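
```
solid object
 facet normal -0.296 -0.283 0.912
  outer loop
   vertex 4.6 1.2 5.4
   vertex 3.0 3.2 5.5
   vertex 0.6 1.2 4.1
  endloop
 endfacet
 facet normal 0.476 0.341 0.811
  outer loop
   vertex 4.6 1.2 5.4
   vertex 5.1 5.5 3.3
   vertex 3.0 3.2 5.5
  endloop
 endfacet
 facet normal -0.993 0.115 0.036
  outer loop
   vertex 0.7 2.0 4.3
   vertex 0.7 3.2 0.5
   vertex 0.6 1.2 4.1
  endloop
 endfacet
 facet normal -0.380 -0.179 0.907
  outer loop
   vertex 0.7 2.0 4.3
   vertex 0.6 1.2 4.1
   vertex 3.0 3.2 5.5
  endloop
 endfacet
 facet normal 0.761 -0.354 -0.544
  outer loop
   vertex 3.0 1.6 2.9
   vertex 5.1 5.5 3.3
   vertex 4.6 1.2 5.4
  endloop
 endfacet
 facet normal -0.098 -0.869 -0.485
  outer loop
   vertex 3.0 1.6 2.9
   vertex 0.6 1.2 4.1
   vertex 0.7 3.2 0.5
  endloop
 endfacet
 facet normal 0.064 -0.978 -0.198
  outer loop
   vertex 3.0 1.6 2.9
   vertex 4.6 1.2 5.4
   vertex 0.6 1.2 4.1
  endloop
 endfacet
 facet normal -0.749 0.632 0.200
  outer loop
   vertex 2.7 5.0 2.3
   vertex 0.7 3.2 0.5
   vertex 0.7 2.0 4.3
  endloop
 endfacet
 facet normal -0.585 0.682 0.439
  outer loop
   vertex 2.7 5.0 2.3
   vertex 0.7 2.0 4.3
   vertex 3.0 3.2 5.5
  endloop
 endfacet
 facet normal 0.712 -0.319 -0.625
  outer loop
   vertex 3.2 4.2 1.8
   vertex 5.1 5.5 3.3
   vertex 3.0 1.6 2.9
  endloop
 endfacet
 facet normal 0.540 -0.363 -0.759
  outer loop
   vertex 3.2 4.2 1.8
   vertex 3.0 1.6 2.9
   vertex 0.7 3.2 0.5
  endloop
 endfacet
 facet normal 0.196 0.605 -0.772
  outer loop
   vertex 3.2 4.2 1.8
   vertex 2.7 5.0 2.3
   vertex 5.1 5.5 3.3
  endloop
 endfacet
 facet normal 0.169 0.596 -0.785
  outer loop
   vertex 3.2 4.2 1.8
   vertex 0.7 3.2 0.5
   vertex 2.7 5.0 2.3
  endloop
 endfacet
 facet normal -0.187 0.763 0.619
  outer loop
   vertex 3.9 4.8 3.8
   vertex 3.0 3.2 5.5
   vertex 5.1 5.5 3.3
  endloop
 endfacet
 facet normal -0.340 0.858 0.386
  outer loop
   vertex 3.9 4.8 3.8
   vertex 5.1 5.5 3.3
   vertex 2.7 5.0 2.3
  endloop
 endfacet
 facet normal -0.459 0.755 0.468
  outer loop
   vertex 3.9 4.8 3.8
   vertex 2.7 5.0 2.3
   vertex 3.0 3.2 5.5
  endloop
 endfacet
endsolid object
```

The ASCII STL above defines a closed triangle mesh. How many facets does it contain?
16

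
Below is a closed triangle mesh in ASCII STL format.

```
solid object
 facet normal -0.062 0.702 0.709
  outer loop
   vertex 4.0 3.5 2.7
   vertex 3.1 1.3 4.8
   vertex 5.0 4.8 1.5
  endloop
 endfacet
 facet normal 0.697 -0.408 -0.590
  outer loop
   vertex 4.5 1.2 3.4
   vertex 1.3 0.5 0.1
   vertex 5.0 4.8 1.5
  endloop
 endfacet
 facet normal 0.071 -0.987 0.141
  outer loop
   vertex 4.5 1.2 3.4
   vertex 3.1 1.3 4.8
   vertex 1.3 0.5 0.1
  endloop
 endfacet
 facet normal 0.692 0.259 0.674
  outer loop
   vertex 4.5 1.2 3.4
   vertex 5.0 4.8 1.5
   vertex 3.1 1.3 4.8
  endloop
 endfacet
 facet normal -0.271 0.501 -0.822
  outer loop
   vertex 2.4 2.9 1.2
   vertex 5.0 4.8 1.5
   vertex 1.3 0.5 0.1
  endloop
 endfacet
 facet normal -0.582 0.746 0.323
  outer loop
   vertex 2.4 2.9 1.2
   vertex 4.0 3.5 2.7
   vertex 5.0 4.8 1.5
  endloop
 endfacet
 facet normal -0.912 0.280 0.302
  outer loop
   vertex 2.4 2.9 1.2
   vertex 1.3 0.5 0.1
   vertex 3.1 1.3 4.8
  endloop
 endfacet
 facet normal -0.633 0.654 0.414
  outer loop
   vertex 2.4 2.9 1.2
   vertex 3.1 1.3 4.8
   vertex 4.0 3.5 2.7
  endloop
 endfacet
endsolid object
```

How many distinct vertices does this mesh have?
6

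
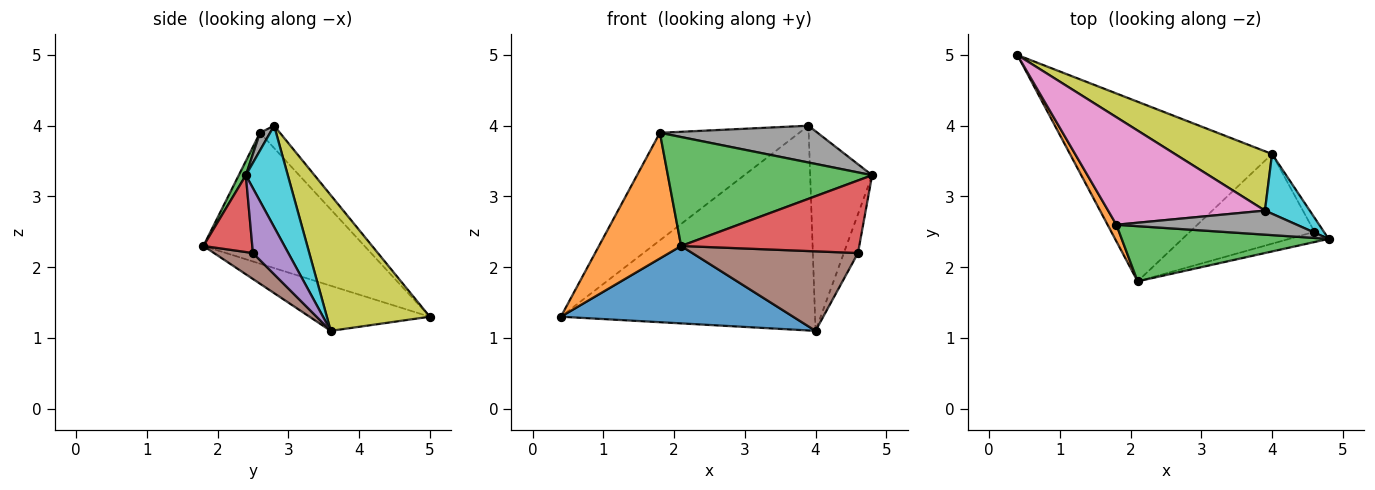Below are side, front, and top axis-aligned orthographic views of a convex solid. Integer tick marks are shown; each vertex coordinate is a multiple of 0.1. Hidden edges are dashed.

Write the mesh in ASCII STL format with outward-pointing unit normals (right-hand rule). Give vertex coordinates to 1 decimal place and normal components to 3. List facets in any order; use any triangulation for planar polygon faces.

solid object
 facet normal -0.201 -0.388 -0.900
  outer loop
   vertex 4.0 3.6 1.1
   vertex 2.1 1.8 2.3
   vertex 0.4 5.0 1.3
  endloop
 endfacet
 facet normal -0.889 -0.454 0.060
  outer loop
   vertex 1.8 2.6 3.9
   vertex 0.4 5.0 1.3
   vertex 2.1 1.8 2.3
  endloop
 endfacet
 facet normal 0.031 -0.892 0.452
  outer loop
   vertex 1.8 2.6 3.9
   vertex 2.1 1.8 2.3
   vertex 4.8 2.4 3.3
  endloop
 endfacet
 facet normal 0.262 -0.956 -0.135
  outer loop
   vertex 4.6 2.5 2.2
   vertex 4.8 2.4 3.3
   vertex 2.1 1.8 2.3
  endloop
 endfacet
 facet normal 0.920 0.368 -0.134
  outer loop
   vertex 4.6 2.5 2.2
   vertex 4.0 3.6 1.1
   vertex 4.8 2.4 3.3
  endloop
 endfacet
 facet normal 0.154 -0.655 -0.739
  outer loop
   vertex 4.6 2.5 2.2
   vertex 2.1 1.8 2.3
   vertex 4.0 3.6 1.1
  endloop
 endfacet
 facet normal -0.101 0.704 0.704
  outer loop
   vertex 3.9 2.8 4.0
   vertex 0.4 5.0 1.3
   vertex 1.8 2.6 3.9
  endloop
 endfacet
 facet normal 0.054 -0.836 0.546
  outer loop
   vertex 3.9 2.8 4.0
   vertex 1.8 2.6 3.9
   vertex 4.8 2.4 3.3
  endloop
 endfacet
 facet normal 0.363 0.895 0.259
  outer loop
   vertex 3.9 2.8 4.0
   vertex 4.0 3.6 1.1
   vertex 0.4 5.0 1.3
  endloop
 endfacet
 facet normal 0.544 0.804 0.240
  outer loop
   vertex 3.9 2.8 4.0
   vertex 4.8 2.4 3.3
   vertex 4.0 3.6 1.1
  endloop
 endfacet
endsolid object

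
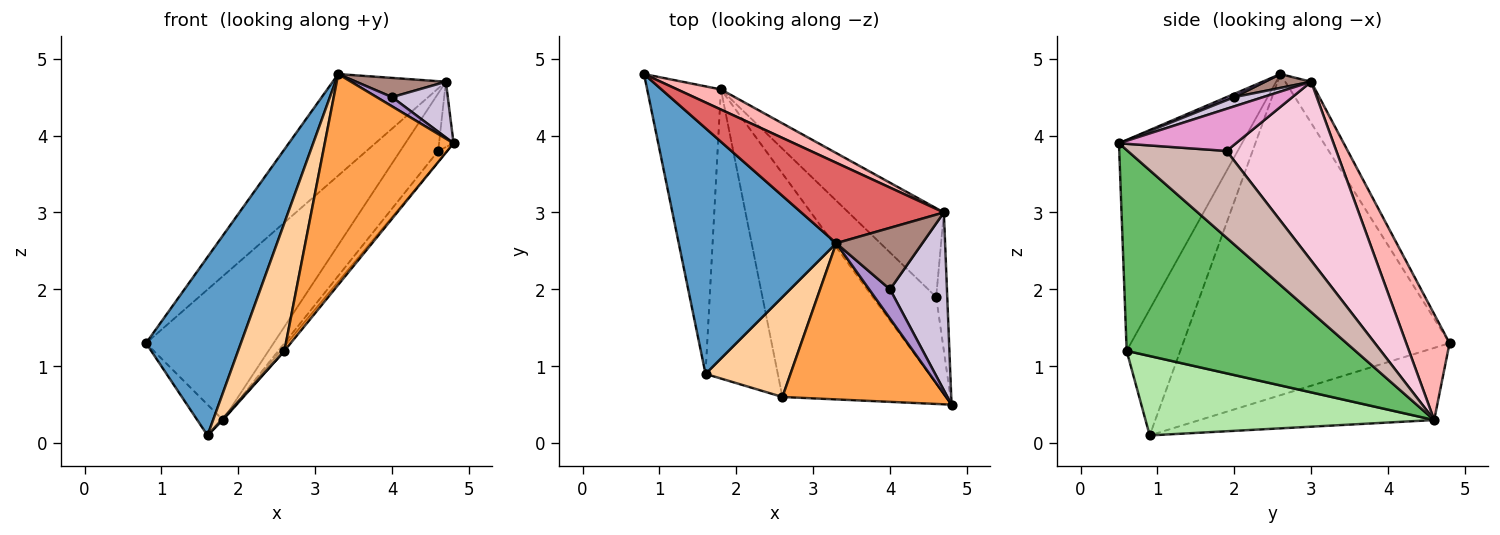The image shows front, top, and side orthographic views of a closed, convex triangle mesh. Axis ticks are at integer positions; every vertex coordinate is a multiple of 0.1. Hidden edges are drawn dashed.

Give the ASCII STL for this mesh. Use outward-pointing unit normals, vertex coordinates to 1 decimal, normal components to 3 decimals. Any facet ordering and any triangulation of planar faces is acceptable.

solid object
 facet normal -0.855 -0.304 0.419
  outer loop
   vertex 3.3 2.6 4.8
   vertex 0.8 4.8 1.3
   vertex 1.6 0.9 0.1
  endloop
 endfacet
 facet normal -0.697 0.076 -0.713
  outer loop
   vertex 1.8 4.6 0.3
   vertex 1.6 0.9 0.1
   vertex 0.8 4.8 1.3
  endloop
 endfacet
 facet normal -0.609 -0.637 0.472
  outer loop
   vertex 2.6 0.6 1.2
   vertex 4.8 0.5 3.9
   vertex 3.3 2.6 4.8
  endloop
 endfacet
 facet normal -0.674 -0.582 0.454
  outer loop
   vertex 2.6 0.6 1.2
   vertex 3.3 2.6 4.8
   vertex 1.6 0.9 0.1
  endloop
 endfacet
 facet normal 0.775 0.013 -0.631
  outer loop
   vertex 2.6 0.6 1.2
   vertex 1.8 4.6 0.3
   vertex 4.8 0.5 3.9
  endloop
 endfacet
 facet normal 0.739 -0.004 -0.673
  outer loop
   vertex 2.6 0.6 1.2
   vertex 1.6 0.9 0.1
   vertex 1.8 4.6 0.3
  endloop
 endfacet
 facet normal -0.177 0.771 0.611
  outer loop
   vertex 4.7 3.0 4.7
   vertex 0.8 4.8 1.3
   vertex 3.3 2.6 4.8
  endloop
 endfacet
 facet normal 0.319 0.939 0.131
  outer loop
   vertex 4.7 3.0 4.7
   vertex 1.8 4.6 0.3
   vertex 0.8 4.8 1.3
  endloop
 endfacet
 facet normal 0.149 -0.298 0.943
  outer loop
   vertex 4.0 2.0 4.5
   vertex 3.3 2.6 4.8
   vertex 4.8 0.5 3.9
  endloop
 endfacet
 facet normal 0.153 -0.296 0.943
  outer loop
   vertex 4.0 2.0 4.5
   vertex 4.8 0.5 3.9
   vertex 4.7 3.0 4.7
  endloop
 endfacet
 facet normal 0.152 -0.295 0.943
  outer loop
   vertex 4.0 2.0 4.5
   vertex 4.7 3.0 4.7
   vertex 3.3 2.6 4.8
  endloop
 endfacet
 facet normal 0.806 0.073 -0.588
  outer loop
   vertex 4.6 1.9 3.8
   vertex 4.8 0.5 3.9
   vertex 1.8 4.6 0.3
  endloop
 endfacet
 facet normal 0.960 0.119 -0.252
  outer loop
   vertex 4.6 1.9 3.8
   vertex 4.7 3.0 4.7
   vertex 4.8 0.5 3.9
  endloop
 endfacet
 facet normal 0.844 0.292 -0.450
  outer loop
   vertex 4.6 1.9 3.8
   vertex 1.8 4.6 0.3
   vertex 4.7 3.0 4.7
  endloop
 endfacet
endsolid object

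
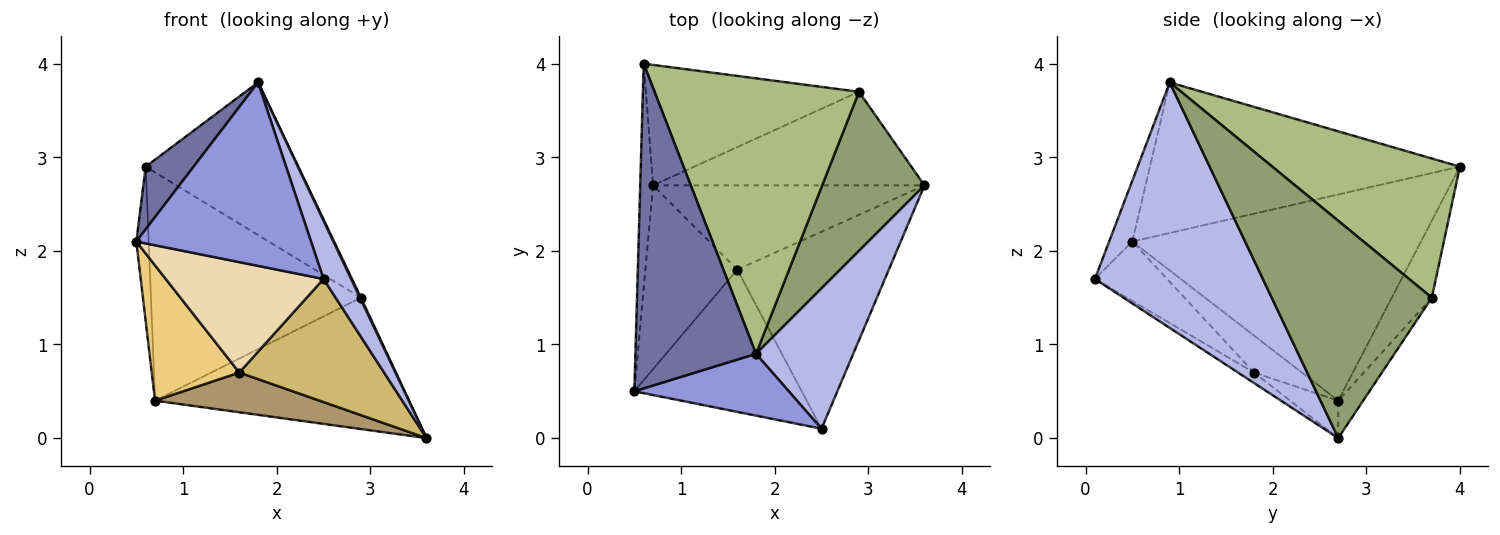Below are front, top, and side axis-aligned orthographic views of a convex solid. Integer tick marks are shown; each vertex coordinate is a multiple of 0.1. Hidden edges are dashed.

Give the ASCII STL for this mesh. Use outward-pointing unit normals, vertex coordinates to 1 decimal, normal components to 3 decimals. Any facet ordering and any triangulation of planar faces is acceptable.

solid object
 facet normal -0.775 -0.120 0.621
  outer loop
   vertex 1.8 0.9 3.8
   vertex 0.6 4.0 2.9
   vertex 0.5 0.5 2.1
  endloop
 endfacet
 facet normal -0.997 0.043 -0.062
  outer loop
   vertex 0.7 2.7 0.4
   vertex 0.5 0.5 2.1
   vertex 0.6 4.0 2.9
  endloop
 endfacet
 facet normal -0.125 -0.940 0.317
  outer loop
   vertex 2.5 0.1 1.7
   vertex 1.8 0.9 3.8
   vertex 0.5 0.5 2.1
  endloop
 endfacet
 facet normal 0.919 -0.151 0.364
  outer loop
   vertex 2.5 0.1 1.7
   vertex 3.6 2.7 0.0
   vertex 1.8 0.9 3.8
  endloop
 endfacet
 facet normal 0.905 -0.006 0.426
  outer loop
   vertex 2.9 3.7 1.5
   vertex 1.8 0.9 3.8
   vertex 3.6 2.7 0.0
  endloop
 endfacet
 facet normal 0.512 0.416 0.752
  outer loop
   vertex 2.9 3.7 1.5
   vertex 0.6 4.0 2.9
   vertex 1.8 0.9 3.8
  endloop
 endfacet
 facet normal -0.080 0.812 -0.578
  outer loop
   vertex 2.9 3.7 1.5
   vertex 3.6 2.7 0.0
   vertex 0.7 2.7 0.4
  endloop
 endfacet
 facet normal -0.166 0.872 -0.460
  outer loop
   vertex 2.9 3.7 1.5
   vertex 0.7 2.7 0.4
   vertex 0.6 4.0 2.9
  endloop
 endfacet
 facet normal -0.124 -0.423 -0.898
  outer loop
   vertex 1.6 1.8 0.7
   vertex 0.7 2.7 0.4
   vertex 3.6 2.7 0.0
  endloop
 endfacet
 facet normal -0.058 -0.529 -0.847
  outer loop
   vertex 1.6 1.8 0.7
   vertex 3.6 2.7 0.0
   vertex 2.5 0.1 1.7
  endloop
 endfacet
 facet normal -0.309 -0.564 -0.766
  outer loop
   vertex 1.6 1.8 0.7
   vertex 0.5 0.5 2.1
   vertex 0.7 2.7 0.4
  endloop
 endfacet
 facet normal -0.270 -0.590 -0.761
  outer loop
   vertex 1.6 1.8 0.7
   vertex 2.5 0.1 1.7
   vertex 0.5 0.5 2.1
  endloop
 endfacet
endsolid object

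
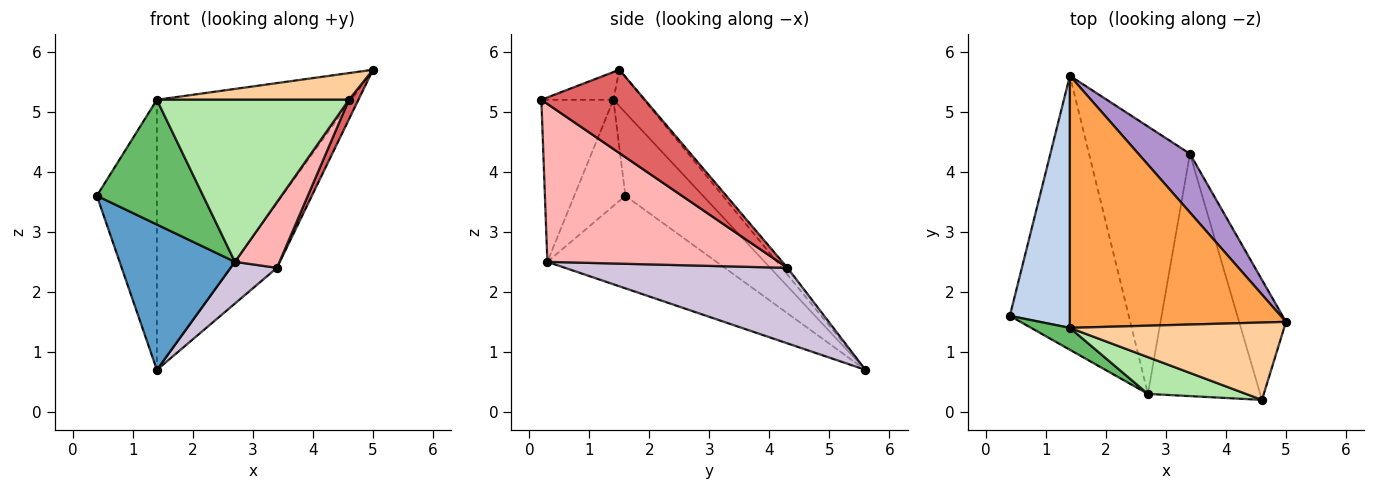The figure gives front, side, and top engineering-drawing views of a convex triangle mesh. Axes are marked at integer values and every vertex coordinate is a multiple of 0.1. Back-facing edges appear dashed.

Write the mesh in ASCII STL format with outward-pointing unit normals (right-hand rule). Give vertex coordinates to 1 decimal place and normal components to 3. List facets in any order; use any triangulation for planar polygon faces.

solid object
 facet normal -0.566 -0.386 -0.728
  outer loop
   vertex 2.7 0.3 2.5
   vertex 0.4 1.6 3.6
   vertex 1.4 5.6 0.7
  endloop
 endfacet
 facet normal -0.687 0.531 0.496
  outer loop
   vertex 1.4 1.4 5.2
   vertex 1.4 5.6 0.7
   vertex 0.4 1.6 3.6
  endloop
 endfacet
 facet normal -0.114 0.726 0.678
  outer loop
   vertex 1.4 1.4 5.2
   vertex 5.0 1.5 5.7
   vertex 1.4 5.6 0.7
  endloop
 endfacet
 facet normal -0.121 -0.324 0.938
  outer loop
   vertex 1.4 1.4 5.2
   vertex 4.6 0.2 5.2
   vertex 5.0 1.5 5.7
  endloop
 endfacet
 facet normal -0.428 -0.890 0.156
  outer loop
   vertex 1.4 1.4 5.2
   vertex 0.4 1.6 3.6
   vertex 2.7 0.3 2.5
  endloop
 endfacet
 facet normal -0.343 -0.916 0.208
  outer loop
   vertex 1.4 1.4 5.2
   vertex 2.7 0.3 2.5
   vertex 4.6 0.2 5.2
  endloop
 endfacet
 facet normal 0.869 -0.079 -0.489
  outer loop
   vertex 3.4 4.3 2.4
   vertex 5.0 1.5 5.7
   vertex 4.6 0.2 5.2
  endloop
 endfacet
 facet normal 0.805 -0.155 -0.572
  outer loop
   vertex 3.4 4.3 2.4
   vertex 4.6 0.2 5.2
   vertex 2.7 0.3 2.5
  endloop
 endfacet
 facet normal -0.089 0.738 0.669
  outer loop
   vertex 3.4 4.3 2.4
   vertex 1.4 5.6 0.7
   vertex 5.0 1.5 5.7
  endloop
 endfacet
 facet normal 0.595 -0.124 -0.794
  outer loop
   vertex 3.4 4.3 2.4
   vertex 2.7 0.3 2.5
   vertex 1.4 5.6 0.7
  endloop
 endfacet
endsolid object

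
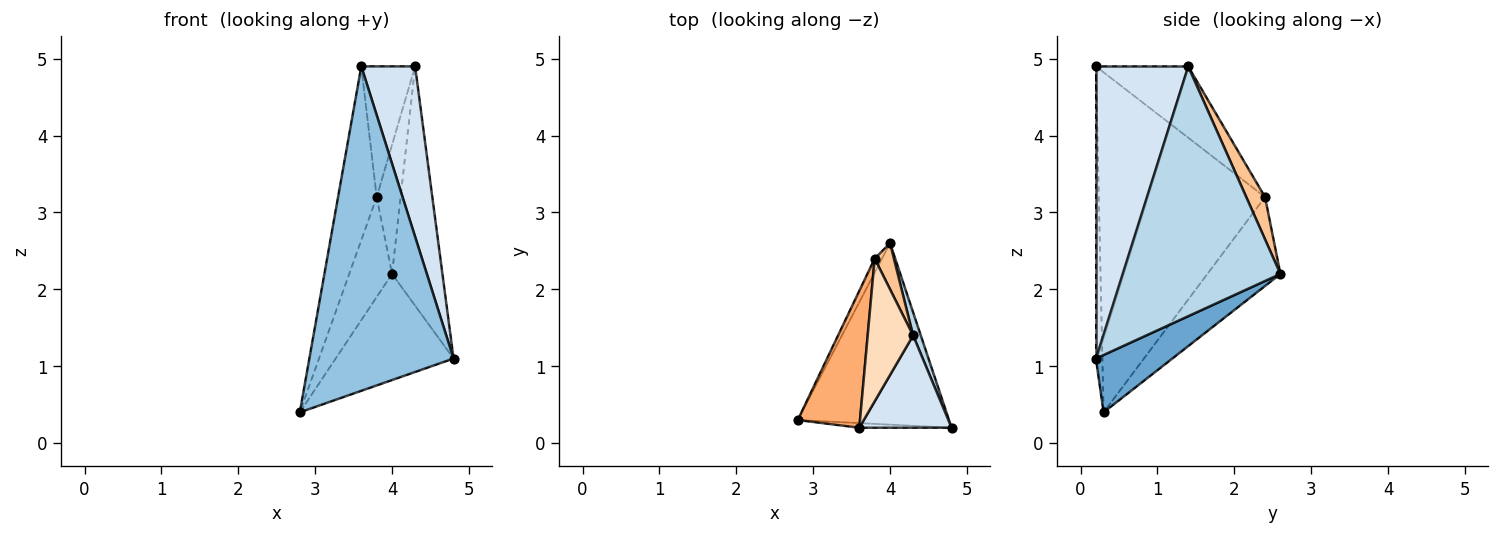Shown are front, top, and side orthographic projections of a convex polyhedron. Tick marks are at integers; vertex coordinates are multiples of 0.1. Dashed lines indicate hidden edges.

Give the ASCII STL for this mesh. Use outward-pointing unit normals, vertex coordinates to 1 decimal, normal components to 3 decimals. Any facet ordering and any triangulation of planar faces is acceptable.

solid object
 facet normal 0.311 0.480 -0.820
  outer loop
   vertex 4.0 2.6 2.2
   vertex 4.8 0.2 1.1
   vertex 2.8 0.3 0.4
  endloop
 endfacet
 facet normal -0.045 -0.999 -0.014
  outer loop
   vertex 3.6 0.2 4.9
   vertex 2.8 0.3 0.4
   vertex 4.8 0.2 1.1
  endloop
 endfacet
 facet normal 0.952 0.304 0.029
  outer loop
   vertex 4.3 1.4 4.9
   vertex 4.8 0.2 1.1
   vertex 4.0 2.6 2.2
  endloop
 endfacet
 facet normal 0.833 -0.486 0.263
  outer loop
   vertex 4.3 1.4 4.9
   vertex 3.6 0.2 4.9
   vertex 4.8 0.2 1.1
  endloop
 endfacet
 facet normal -0.860 0.505 -0.071
  outer loop
   vertex 3.8 2.4 3.2
   vertex 4.0 2.6 2.2
   vertex 2.8 0.3 0.4
  endloop
 endfacet
 facet normal -0.959 0.223 0.175
  outer loop
   vertex 3.8 2.4 3.2
   vertex 2.8 0.3 0.4
   vertex 3.6 0.2 4.9
  endloop
 endfacet
 facet normal 0.595 0.757 0.270
  outer loop
   vertex 3.8 2.4 3.2
   vertex 4.3 1.4 4.9
   vertex 4.0 2.6 2.2
  endloop
 endfacet
 facet normal -0.757 0.441 0.482
  outer loop
   vertex 3.8 2.4 3.2
   vertex 3.6 0.2 4.9
   vertex 4.3 1.4 4.9
  endloop
 endfacet
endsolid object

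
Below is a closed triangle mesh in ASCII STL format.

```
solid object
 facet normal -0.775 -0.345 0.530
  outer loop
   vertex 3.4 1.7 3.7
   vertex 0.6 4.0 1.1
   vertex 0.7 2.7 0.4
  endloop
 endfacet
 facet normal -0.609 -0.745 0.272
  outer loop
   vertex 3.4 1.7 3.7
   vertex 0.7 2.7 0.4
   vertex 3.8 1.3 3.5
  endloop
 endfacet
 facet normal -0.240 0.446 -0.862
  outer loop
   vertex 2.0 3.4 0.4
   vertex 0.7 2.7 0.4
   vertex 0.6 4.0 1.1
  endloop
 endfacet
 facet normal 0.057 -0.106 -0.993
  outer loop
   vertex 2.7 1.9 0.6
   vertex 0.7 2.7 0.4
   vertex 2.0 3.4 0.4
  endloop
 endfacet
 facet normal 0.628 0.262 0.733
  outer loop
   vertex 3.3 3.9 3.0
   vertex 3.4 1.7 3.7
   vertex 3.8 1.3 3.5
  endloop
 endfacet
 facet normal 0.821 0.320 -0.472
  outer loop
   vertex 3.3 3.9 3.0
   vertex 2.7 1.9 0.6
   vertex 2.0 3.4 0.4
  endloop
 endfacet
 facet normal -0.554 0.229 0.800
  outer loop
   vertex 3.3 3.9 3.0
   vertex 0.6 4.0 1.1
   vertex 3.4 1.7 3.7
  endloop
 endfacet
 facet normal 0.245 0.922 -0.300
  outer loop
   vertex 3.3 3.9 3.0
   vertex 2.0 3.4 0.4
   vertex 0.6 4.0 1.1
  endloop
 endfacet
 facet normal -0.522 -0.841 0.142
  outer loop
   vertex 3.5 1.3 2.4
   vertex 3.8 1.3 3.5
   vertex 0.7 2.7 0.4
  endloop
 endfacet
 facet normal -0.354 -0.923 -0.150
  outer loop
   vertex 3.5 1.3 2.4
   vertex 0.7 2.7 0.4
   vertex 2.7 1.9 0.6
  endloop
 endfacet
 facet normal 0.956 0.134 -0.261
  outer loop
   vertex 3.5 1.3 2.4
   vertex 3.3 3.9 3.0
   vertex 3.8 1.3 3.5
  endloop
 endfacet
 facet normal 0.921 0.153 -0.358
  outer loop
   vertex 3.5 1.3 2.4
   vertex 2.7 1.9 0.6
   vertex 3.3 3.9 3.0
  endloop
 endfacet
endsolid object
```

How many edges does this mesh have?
18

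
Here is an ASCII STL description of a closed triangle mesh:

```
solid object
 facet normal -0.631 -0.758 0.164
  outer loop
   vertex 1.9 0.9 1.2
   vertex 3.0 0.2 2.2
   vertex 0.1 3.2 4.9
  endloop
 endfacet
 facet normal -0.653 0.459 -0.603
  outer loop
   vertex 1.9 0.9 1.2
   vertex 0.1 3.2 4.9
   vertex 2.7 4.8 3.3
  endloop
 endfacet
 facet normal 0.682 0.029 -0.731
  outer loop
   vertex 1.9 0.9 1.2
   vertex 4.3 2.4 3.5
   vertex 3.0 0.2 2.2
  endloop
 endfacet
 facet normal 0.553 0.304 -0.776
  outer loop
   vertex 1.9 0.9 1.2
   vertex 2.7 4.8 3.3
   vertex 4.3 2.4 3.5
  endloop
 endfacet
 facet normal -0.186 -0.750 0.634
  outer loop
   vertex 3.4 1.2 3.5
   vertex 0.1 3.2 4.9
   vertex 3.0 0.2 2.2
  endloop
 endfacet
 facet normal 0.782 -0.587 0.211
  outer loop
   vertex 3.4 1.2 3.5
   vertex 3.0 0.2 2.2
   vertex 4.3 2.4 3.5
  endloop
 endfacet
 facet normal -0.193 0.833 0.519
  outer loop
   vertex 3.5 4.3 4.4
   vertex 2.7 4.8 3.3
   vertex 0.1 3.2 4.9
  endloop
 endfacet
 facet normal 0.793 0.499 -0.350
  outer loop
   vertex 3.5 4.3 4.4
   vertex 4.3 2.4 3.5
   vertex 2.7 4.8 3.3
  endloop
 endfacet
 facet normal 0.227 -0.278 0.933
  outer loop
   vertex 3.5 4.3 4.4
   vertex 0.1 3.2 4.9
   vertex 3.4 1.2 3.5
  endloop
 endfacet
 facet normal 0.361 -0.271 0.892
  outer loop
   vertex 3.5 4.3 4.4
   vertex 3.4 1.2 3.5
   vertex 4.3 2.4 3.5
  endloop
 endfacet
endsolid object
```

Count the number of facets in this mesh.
10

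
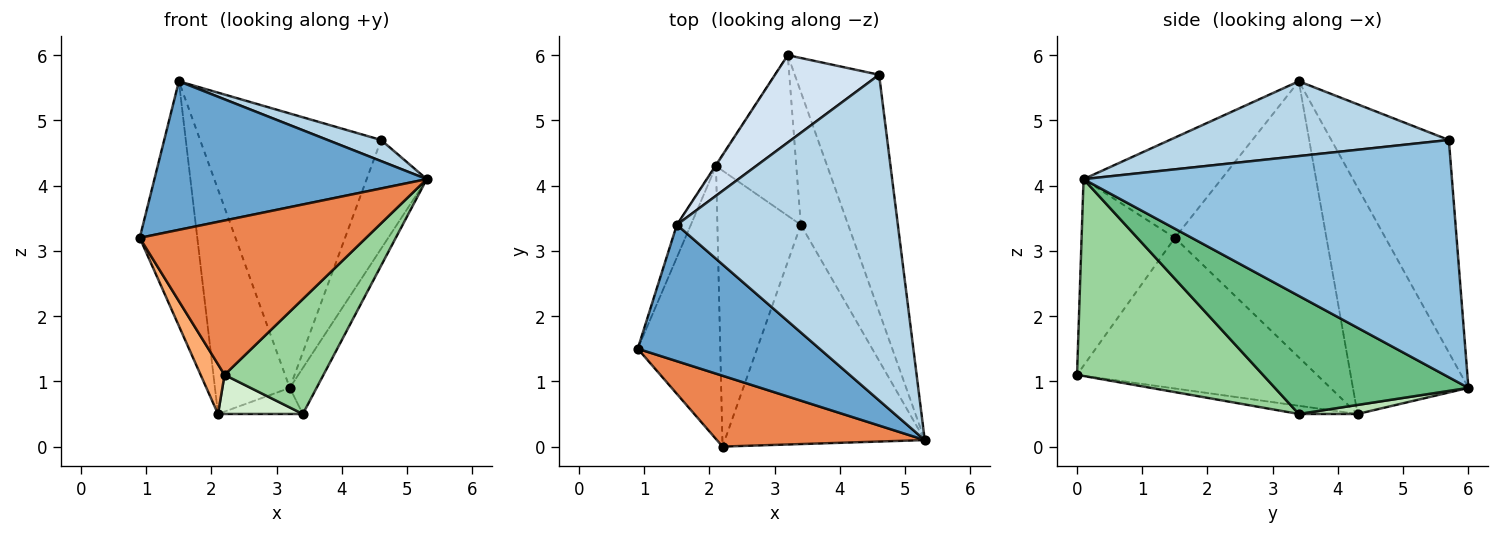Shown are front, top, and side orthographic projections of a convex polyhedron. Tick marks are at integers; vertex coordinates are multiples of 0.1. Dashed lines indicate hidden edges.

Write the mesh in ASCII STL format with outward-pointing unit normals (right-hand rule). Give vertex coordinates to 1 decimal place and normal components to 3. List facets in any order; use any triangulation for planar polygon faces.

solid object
 facet normal -0.349 -0.690 0.634
  outer loop
   vertex 1.5 3.4 5.6
   vertex 0.9 1.5 3.2
   vertex 5.3 0.1 4.1
  endloop
 endfacet
 facet normal 0.931 0.152 -0.331
  outer loop
   vertex 4.6 5.7 4.7
   vertex 5.3 0.1 4.1
   vertex 3.2 6.0 0.9
  endloop
 endfacet
 facet normal 0.320 -0.061 0.945
  outer loop
   vertex 4.6 5.7 4.7
   vertex 1.5 3.4 5.6
   vertex 5.3 0.1 4.1
  endloop
 endfacet
 facet normal -0.526 0.810 0.258
  outer loop
   vertex 4.6 5.7 4.7
   vertex 3.2 6.0 0.9
   vertex 1.5 3.4 5.6
  endloop
 endfacet
 facet normal -0.351 -0.851 0.391
  outer loop
   vertex 2.2 0.0 1.1
   vertex 5.3 0.1 4.1
   vertex 0.9 1.5 3.2
  endloop
 endfacet
 facet normal -0.874 -0.087 -0.479
  outer loop
   vertex 2.1 4.3 0.5
   vertex 2.2 0.0 1.1
   vertex 0.9 1.5 3.2
  endloop
 endfacet
 facet normal -0.934 0.355 -0.047
  outer loop
   vertex 2.1 4.3 0.5
   vertex 0.9 1.5 3.2
   vertex 1.5 3.4 5.6
  endloop
 endfacet
 facet normal -0.839 0.544 -0.003
  outer loop
   vertex 2.1 4.3 0.5
   vertex 1.5 3.4 5.6
   vertex 3.2 6.0 0.9
  endloop
 endfacet
 facet normal 0.921 0.128 -0.369
  outer loop
   vertex 3.4 3.4 0.5
   vertex 3.2 6.0 0.9
   vertex 5.3 0.1 4.1
  endloop
 endfacet
 facet normal 0.657 -0.350 -0.668
  outer loop
   vertex 3.4 3.4 0.5
   vertex 5.3 0.1 4.1
   vertex 2.2 0.0 1.1
  endloop
 endfacet
 facet normal 0.110 0.159 -0.981
  outer loop
   vertex 3.4 3.4 0.5
   vertex 2.1 4.3 0.5
   vertex 3.2 6.0 0.9
  endloop
 endfacet
 facet normal -0.097 -0.140 -0.985
  outer loop
   vertex 3.4 3.4 0.5
   vertex 2.2 0.0 1.1
   vertex 2.1 4.3 0.5
  endloop
 endfacet
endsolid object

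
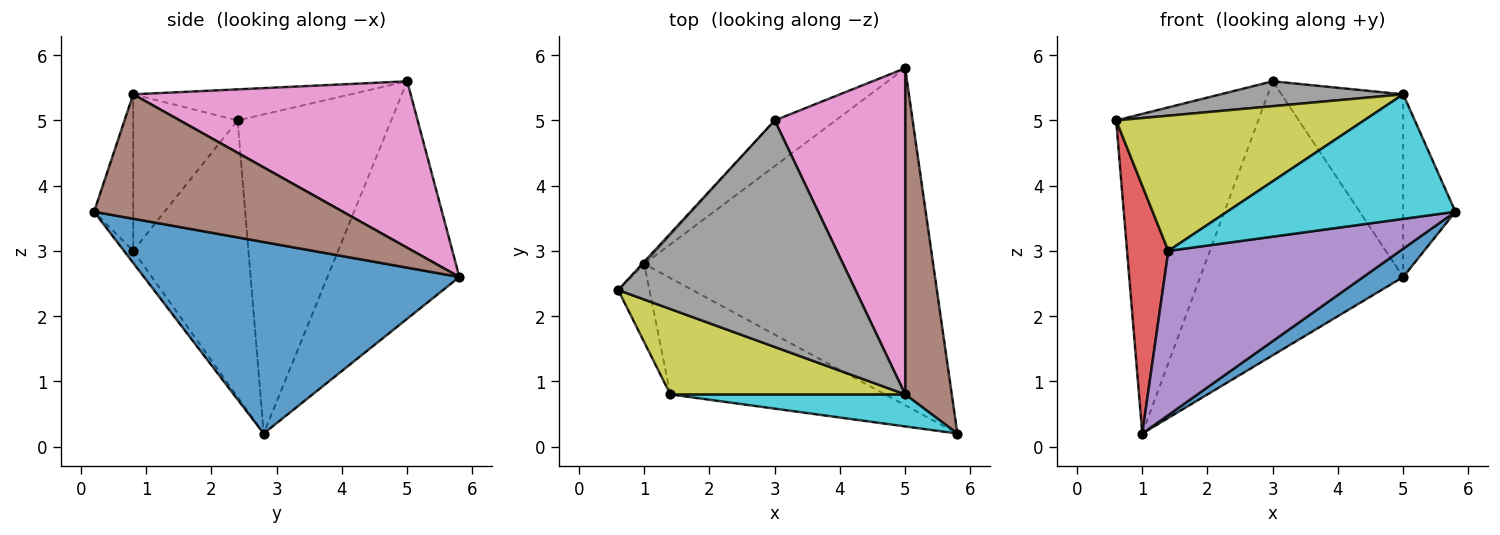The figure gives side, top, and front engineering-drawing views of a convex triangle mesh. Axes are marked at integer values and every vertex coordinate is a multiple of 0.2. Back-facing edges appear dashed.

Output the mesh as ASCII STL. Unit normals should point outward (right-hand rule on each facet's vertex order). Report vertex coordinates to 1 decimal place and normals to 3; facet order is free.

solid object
 facet normal 0.551 -0.070 -0.831
  outer loop
   vertex 1.0 2.8 0.2
   vertex 5.0 5.8 2.6
   vertex 5.8 0.2 3.6
  endloop
 endfacet
 facet normal -0.734 0.679 -0.005
  outer loop
   vertex 3.0 5.0 5.6
   vertex 1.0 2.8 0.2
   vertex 0.6 2.4 5.0
  endloop
 endfacet
 facet normal -0.540 0.830 -0.138
  outer loop
   vertex 3.0 5.0 5.6
   vertex 5.0 5.8 2.6
   vertex 1.0 2.8 0.2
  endloop
 endfacet
 facet normal -0.936 -0.336 -0.106
  outer loop
   vertex 1.4 0.8 3.0
   vertex 0.6 2.4 5.0
   vertex 1.0 2.8 0.2
  endloop
 endfacet
 facet normal -0.032 -0.815 -0.578
  outer loop
   vertex 1.4 0.8 3.0
   vertex 1.0 2.8 0.2
   vertex 5.8 0.2 3.6
  endloop
 endfacet
 facet normal 0.919 0.193 0.344
  outer loop
   vertex 5.0 0.8 5.4
   vertex 5.8 0.2 3.6
   vertex 5.0 5.8 2.6
  endloop
 endfacet
 facet normal 0.744 0.327 0.583
  outer loop
   vertex 5.0 0.8 5.4
   vertex 5.0 5.8 2.6
   vertex 3.0 5.0 5.6
  endloop
 endfacet
 facet normal -0.129 -0.108 0.986
  outer loop
   vertex 5.0 0.8 5.4
   vertex 3.0 5.0 5.6
   vertex 0.6 2.4 5.0
  endloop
 endfacet
 facet normal -0.335 -0.797 0.503
  outer loop
   vertex 5.0 0.8 5.4
   vertex 0.6 2.4 5.0
   vertex 1.4 0.8 3.0
  endloop
 endfacet
 facet normal -0.164 -0.955 0.246
  outer loop
   vertex 5.0 0.8 5.4
   vertex 1.4 0.8 3.0
   vertex 5.8 0.2 3.6
  endloop
 endfacet
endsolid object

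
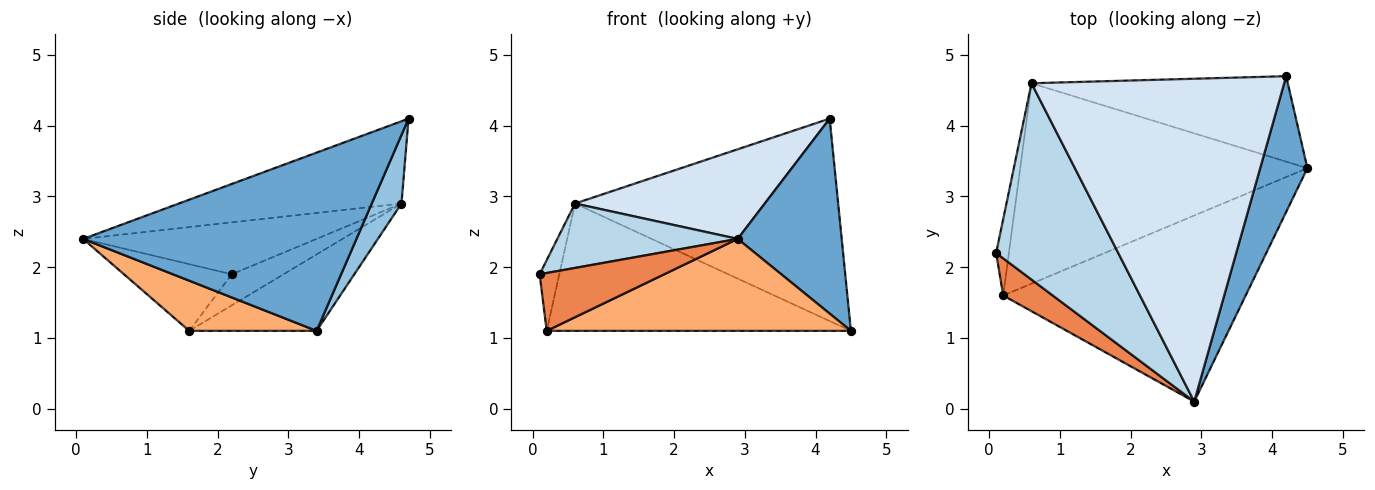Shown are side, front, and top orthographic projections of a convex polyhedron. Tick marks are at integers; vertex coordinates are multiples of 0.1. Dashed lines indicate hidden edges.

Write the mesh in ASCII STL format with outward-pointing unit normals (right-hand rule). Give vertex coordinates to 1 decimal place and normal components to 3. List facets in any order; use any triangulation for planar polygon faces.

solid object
 facet normal 0.907 -0.345 0.240
  outer loop
   vertex 4.2 4.7 4.1
   vertex 2.9 0.1 2.4
   vertex 4.5 3.4 1.1
  endloop
 endfacet
 facet normal 0.103 0.916 -0.387
  outer loop
   vertex 0.6 4.6 2.9
   vertex 4.2 4.7 4.1
   vertex 4.5 3.4 1.1
  endloop
 endfacet
 facet normal -0.374 -0.289 0.881
  outer loop
   vertex 0.6 4.6 2.9
   vertex 0.1 2.2 1.9
   vertex 2.9 0.1 2.4
  endloop
 endfacet
 facet normal -0.299 -0.255 0.919
  outer loop
   vertex 0.6 4.6 2.9
   vertex 2.9 0.1 2.4
   vertex 4.2 4.7 4.1
  endloop
 endfacet
 facet normal -0.588 -0.680 0.437
  outer loop
   vertex 0.2 1.6 1.1
   vertex 2.9 0.1 2.4
   vertex 0.1 2.2 1.9
  endloop
 endfacet
 facet normal 0.182 -0.436 -0.881
  outer loop
   vertex 0.2 1.6 1.1
   vertex 4.5 3.4 1.1
   vertex 2.9 0.1 2.4
  endloop
 endfacet
 facet normal -0.873 0.331 -0.357
  outer loop
   vertex 0.2 1.6 1.1
   vertex 0.1 2.2 1.9
   vertex 0.6 4.6 2.9
  endloop
 endfacet
 facet normal -0.219 0.523 -0.824
  outer loop
   vertex 0.2 1.6 1.1
   vertex 0.6 4.6 2.9
   vertex 4.5 3.4 1.1
  endloop
 endfacet
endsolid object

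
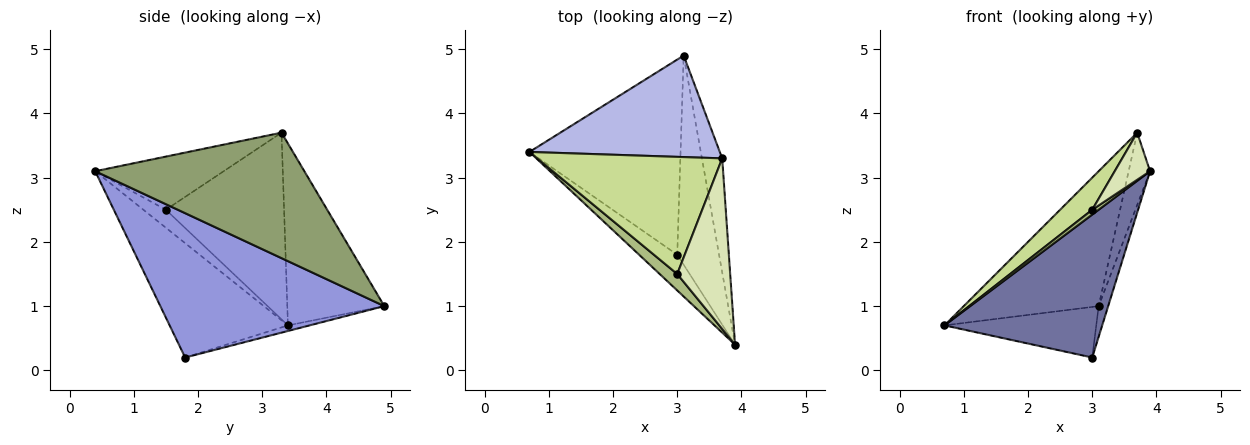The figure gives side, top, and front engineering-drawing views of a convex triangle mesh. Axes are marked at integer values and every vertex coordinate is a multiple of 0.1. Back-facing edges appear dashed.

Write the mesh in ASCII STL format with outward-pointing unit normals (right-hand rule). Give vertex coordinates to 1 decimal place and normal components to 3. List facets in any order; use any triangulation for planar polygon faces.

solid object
 facet normal -0.588 -0.784 -0.196
  outer loop
   vertex 3.0 1.8 0.2
   vertex 3.9 0.4 3.1
   vertex 0.7 3.4 0.7
  endloop
 endfacet
 facet normal -0.036 0.251 -0.967
  outer loop
   vertex 3.0 1.8 0.2
   vertex 0.7 3.4 0.7
   vertex 3.1 4.9 1.0
  endloop
 endfacet
 facet normal 0.960 0.041 -0.278
  outer loop
   vertex 3.0 1.8 0.2
   vertex 3.1 4.9 1.0
   vertex 3.9 0.4 3.1
  endloop
 endfacet
 facet normal -0.498 0.693 0.521
  outer loop
   vertex 3.7 3.3 3.7
   vertex 3.1 4.9 1.0
   vertex 0.7 3.4 0.7
  endloop
 endfacet
 facet normal 0.982 0.101 -0.159
  outer loop
   vertex 3.7 3.3 3.7
   vertex 3.9 0.4 3.1
   vertex 3.1 4.9 1.0
  endloop
 endfacet
 facet normal -0.701 -0.200 0.684
  outer loop
   vertex 3.0 1.5 2.5
   vertex 0.7 3.4 0.7
   vertex 3.9 0.4 3.1
  endloop
 endfacet
 facet normal -0.697 -0.190 0.691
  outer loop
   vertex 3.0 1.5 2.5
   vertex 3.7 3.3 3.7
   vertex 0.7 3.4 0.7
  endloop
 endfacet
 facet normal -0.696 -0.191 0.693
  outer loop
   vertex 3.0 1.5 2.5
   vertex 3.9 0.4 3.1
   vertex 3.7 3.3 3.7
  endloop
 endfacet
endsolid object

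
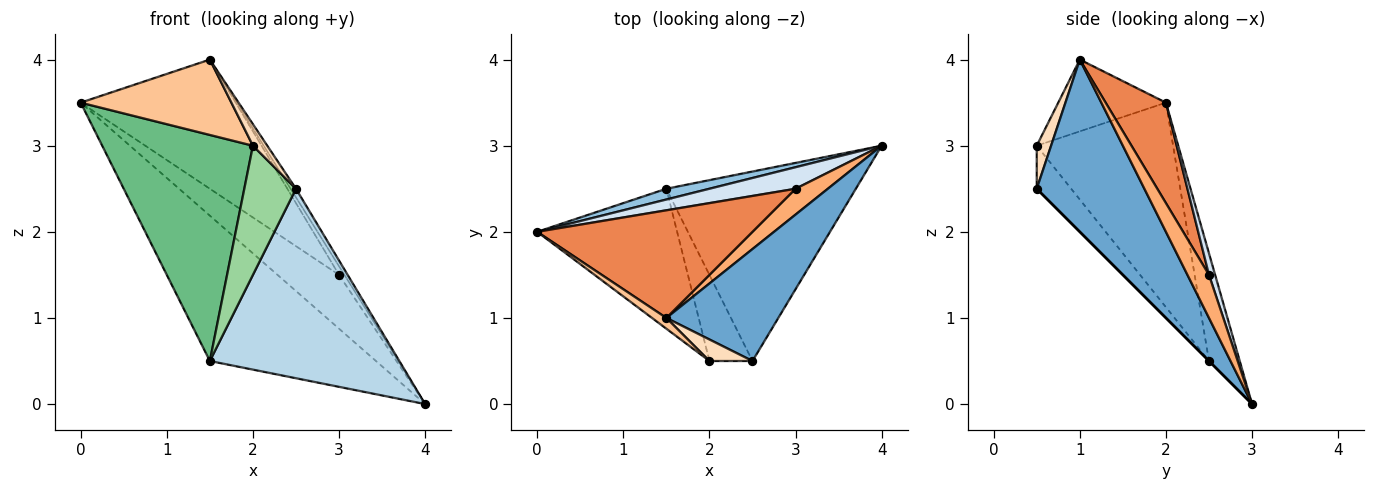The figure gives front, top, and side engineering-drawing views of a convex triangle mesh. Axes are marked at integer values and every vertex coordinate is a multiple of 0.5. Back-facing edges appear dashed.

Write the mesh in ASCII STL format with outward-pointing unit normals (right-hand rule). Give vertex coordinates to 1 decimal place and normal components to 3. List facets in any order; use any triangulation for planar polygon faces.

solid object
 facet normal 0.838 0.042 0.545
  outer loop
   vertex 1.5 1.0 4.0
   vertex 2.5 0.5 2.5
   vertex 4.0 3.0 0.0
  endloop
 endfacet
 facet normal -0.182 0.981 0.073
  outer loop
   vertex 1.5 2.5 0.5
   vertex 0.0 2.0 3.5
   vertex 4.0 3.0 0.0
  endloop
 endfacet
 facet normal 0.000 -0.707 -0.707
  outer loop
   vertex 1.5 2.5 0.5
   vertex 4.0 3.0 0.0
   vertex 2.5 0.5 2.5
  endloop
 endfacet
 facet normal 0.092 0.925 0.370
  outer loop
   vertex 3.0 2.5 1.5
   vertex 4.0 3.0 0.0
   vertex 0.0 2.0 3.5
  endloop
 endfacet
 facet normal 0.286 0.736 0.613
  outer loop
   vertex 3.0 2.5 1.5
   vertex 0.0 2.0 3.5
   vertex 1.5 1.0 4.0
  endloop
 endfacet
 facet normal 0.784 0.196 0.588
  outer loop
   vertex 3.0 2.5 1.5
   vertex 1.5 1.0 4.0
   vertex 4.0 3.0 0.0
  endloop
 endfacet
 facet normal -0.577 -0.808 0.115
  outer loop
   vertex 2.0 0.5 3.0
   vertex 1.5 1.0 4.0
   vertex 0.0 2.0 3.5
  endloop
 endfacet
 facet normal 0.577 -0.577 0.577
  outer loop
   vertex 2.0 0.5 3.0
   vertex 2.5 0.5 2.5
   vertex 1.5 1.0 4.0
  endloop
 endfacet
 facet normal -0.610 -0.674 -0.417
  outer loop
   vertex 2.0 0.5 3.0
   vertex 0.0 2.0 3.5
   vertex 1.5 2.5 0.5
  endloop
 endfacet
 facet normal -0.485 -0.728 -0.485
  outer loop
   vertex 2.0 0.5 3.0
   vertex 1.5 2.5 0.5
   vertex 2.5 0.5 2.5
  endloop
 endfacet
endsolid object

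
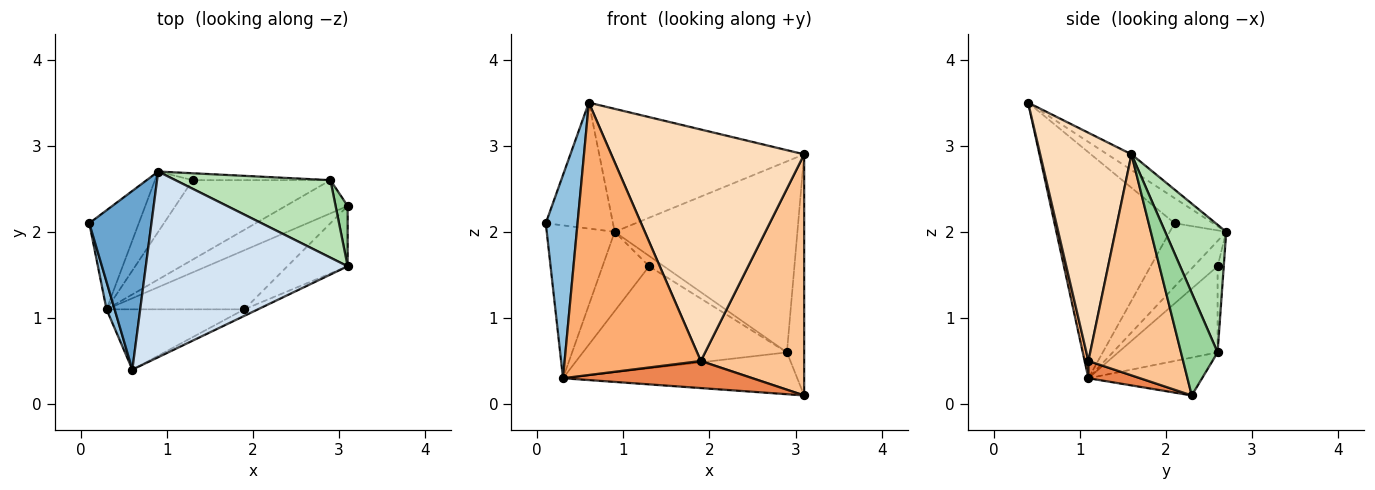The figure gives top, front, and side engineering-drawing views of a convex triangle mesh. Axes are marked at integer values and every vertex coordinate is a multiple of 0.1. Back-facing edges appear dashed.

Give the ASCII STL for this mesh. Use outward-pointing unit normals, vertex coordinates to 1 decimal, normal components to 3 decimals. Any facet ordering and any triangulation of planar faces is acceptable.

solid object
 facet normal -0.313 0.547 0.776
  outer loop
   vertex 0.9 2.7 2.0
   vertex 0.1 2.1 2.1
   vertex 0.6 0.4 3.5
  endloop
 endfacet
 facet normal -0.966 -0.256 0.035
  outer loop
   vertex 0.3 1.1 0.3
   vertex 0.6 0.4 3.5
   vertex 0.1 2.1 2.1
  endloop
 endfacet
 facet normal -0.572 0.688 -0.446
  outer loop
   vertex 0.3 1.1 0.3
   vertex 0.1 2.1 2.1
   vertex 0.9 2.7 2.0
  endloop
 endfacet
 facet normal -0.065 0.551 0.832
  outer loop
   vertex 3.1 1.6 2.9
   vertex 0.9 2.7 2.0
   vertex 0.6 0.4 3.5
  endloop
 endfacet
 facet normal 0.113 -0.414 -0.903
  outer loop
   vertex 1.9 1.1 0.5
   vertex 0.3 1.1 0.3
   vertex 3.1 2.3 0.1
  endloop
 endfacet
 facet normal 0.027 -0.976 -0.216
  outer loop
   vertex 1.9 1.1 0.5
   vertex 0.6 0.4 3.5
   vertex 0.3 1.1 0.3
  endloop
 endfacet
 facet normal 0.665 -0.725 -0.181
  outer loop
   vertex 1.9 1.1 0.5
   vertex 3.1 2.3 0.1
   vertex 3.1 1.6 2.9
  endloop
 endfacet
 facet normal 0.428 -0.904 -0.026
  outer loop
   vertex 1.9 1.1 0.5
   vertex 3.1 1.6 2.9
   vertex 0.6 0.4 3.5
  endloop
 endfacet
 facet normal -0.377 0.737 -0.561
  outer loop
   vertex 1.3 2.6 1.6
   vertex 0.3 1.1 0.3
   vertex 0.9 2.7 2.0
  endloop
 endfacet
 facet normal 0.900 0.423 0.106
  outer loop
   vertex 2.9 2.6 0.6
   vertex 3.1 1.6 2.9
   vertex 3.1 2.3 0.1
  endloop
 endfacet
 facet normal 0.296 0.885 0.359
  outer loop
   vertex 2.9 2.6 0.6
   vertex 0.9 2.7 2.0
   vertex 3.1 1.6 2.9
  endloop
 endfacet
 facet normal -0.328 0.786 -0.524
  outer loop
   vertex 2.9 2.6 0.6
   vertex 1.3 2.6 1.6
   vertex 0.9 2.7 2.0
  endloop
 endfacet
 facet normal -0.355 0.732 -0.581
  outer loop
   vertex 2.9 2.6 0.6
   vertex 3.1 2.3 0.1
   vertex 0.3 1.1 0.3
  endloop
 endfacet
 facet normal -0.359 0.736 -0.574
  outer loop
   vertex 2.9 2.6 0.6
   vertex 0.3 1.1 0.3
   vertex 1.3 2.6 1.6
  endloop
 endfacet
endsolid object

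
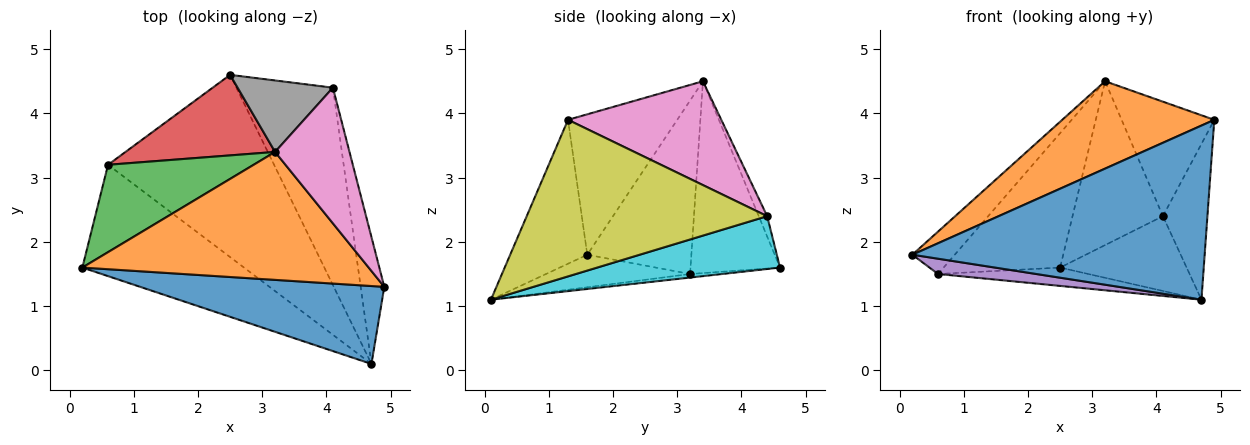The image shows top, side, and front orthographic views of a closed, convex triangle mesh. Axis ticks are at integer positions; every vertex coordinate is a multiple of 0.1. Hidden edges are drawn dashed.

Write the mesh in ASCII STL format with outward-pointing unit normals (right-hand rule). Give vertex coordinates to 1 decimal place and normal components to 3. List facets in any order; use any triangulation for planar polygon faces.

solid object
 facet normal -0.234 -0.887 0.397
  outer loop
   vertex 4.7 0.1 1.1
   vertex 4.9 1.3 3.9
   vertex 0.2 1.6 1.8
  endloop
 endfacet
 facet normal -0.375 -0.523 0.765
  outer loop
   vertex 3.2 3.4 4.5
   vertex 0.2 1.6 1.8
   vertex 4.9 1.3 3.9
  endloop
 endfacet
 facet normal -0.731 0.298 0.614
  outer loop
   vertex 0.6 3.2 1.5
   vertex 0.2 1.6 1.8
   vertex 3.2 3.4 4.5
  endloop
 endfacet
 facet normal -0.550 0.716 0.429
  outer loop
   vertex 0.6 3.2 1.5
   vertex 3.2 3.4 4.5
   vertex 2.5 4.6 1.6
  endloop
 endfacet
 facet normal -0.196 -0.133 -0.972
  outer loop
   vertex 0.6 3.2 1.5
   vertex 4.7 0.1 1.1
   vertex 0.2 1.6 1.8
  endloop
 endfacet
 facet normal -0.021 0.100 -0.995
  outer loop
   vertex 0.6 3.2 1.5
   vertex 2.5 4.6 1.6
   vertex 4.7 0.1 1.1
  endloop
 endfacet
 facet normal 0.729 0.441 0.523
  outer loop
   vertex 4.1 4.4 2.4
   vertex 3.2 3.4 4.5
   vertex 4.9 1.3 3.9
  endloop
 endfacet
 facet normal -0.085 0.913 0.398
  outer loop
   vertex 4.1 4.4 2.4
   vertex 2.5 4.6 1.6
   vertex 3.2 3.4 4.5
  endloop
 endfacet
 facet normal 0.973 0.180 -0.147
  outer loop
   vertex 4.1 4.4 2.4
   vertex 4.9 1.3 3.9
   vertex 4.7 0.1 1.1
  endloop
 endfacet
 facet normal 0.456 0.315 -0.832
  outer loop
   vertex 4.1 4.4 2.4
   vertex 4.7 0.1 1.1
   vertex 2.5 4.6 1.6
  endloop
 endfacet
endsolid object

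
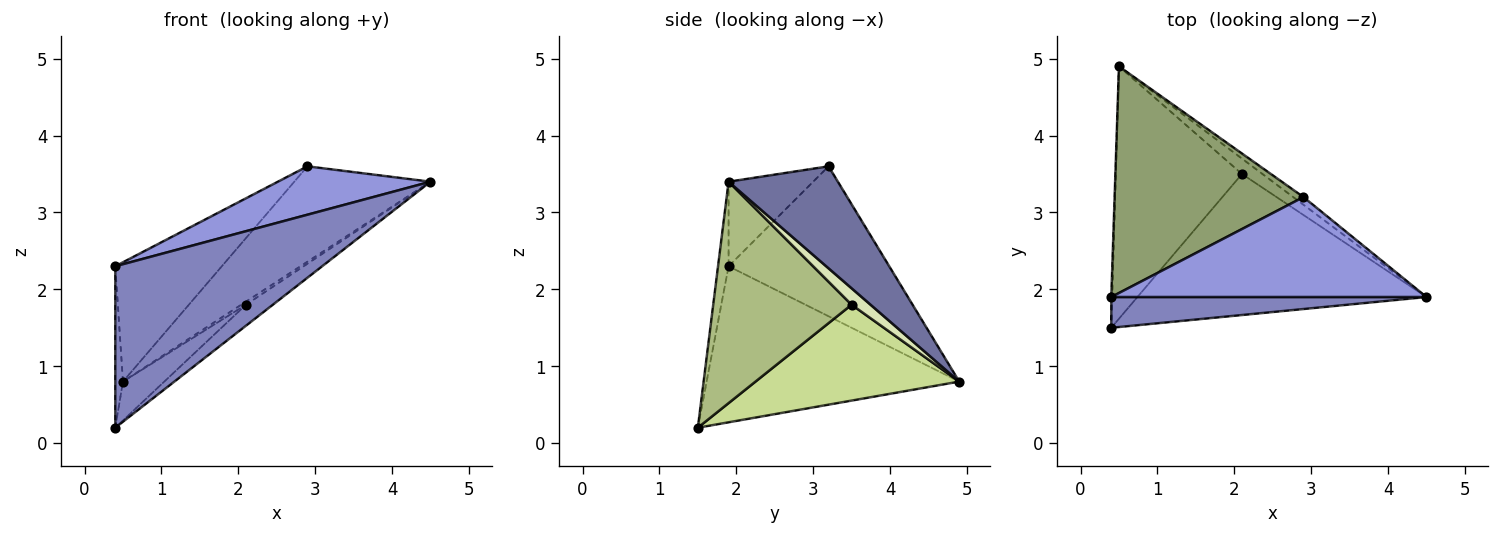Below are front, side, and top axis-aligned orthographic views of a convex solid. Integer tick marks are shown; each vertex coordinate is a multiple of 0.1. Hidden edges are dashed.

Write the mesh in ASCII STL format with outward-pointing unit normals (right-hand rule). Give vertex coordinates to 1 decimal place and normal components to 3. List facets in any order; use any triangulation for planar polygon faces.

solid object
 facet normal 0.625 0.778 -0.063
  outer loop
   vertex 2.9 3.2 3.6
   vertex 4.5 1.9 3.4
   vertex 0.5 4.9 0.8
  endloop
 endfacet
 facet normal -0.050 -0.981 0.187
  outer loop
   vertex 0.4 1.9 2.3
   vertex 0.4 1.5 0.2
   vertex 4.5 1.9 3.4
  endloop
 endfacet
 facet normal -0.235 -0.424 0.875
  outer loop
   vertex 0.4 1.9 2.3
   vertex 4.5 1.9 3.4
   vertex 2.9 3.2 3.6
  endloop
 endfacet
 facet normal -1.000 0.030 -0.006
  outer loop
   vertex 0.4 1.9 2.3
   vertex 0.5 4.9 0.8
   vertex 0.4 1.5 0.2
  endloop
 endfacet
 facet normal -0.575 0.381 0.724
  outer loop
   vertex 0.4 1.9 2.3
   vertex 2.9 3.2 3.6
   vertex 0.5 4.9 0.8
  endloop
 endfacet
 facet normal 0.604 0.117 -0.788
  outer loop
   vertex 2.1 3.5 1.8
   vertex 4.5 1.9 3.4
   vertex 0.4 1.5 0.2
  endloop
 endfacet
 facet normal 0.601 0.122 -0.790
  outer loop
   vertex 2.1 3.5 1.8
   vertex 0.4 1.5 0.2
   vertex 0.5 4.9 0.8
  endloop
 endfacet
 facet normal 0.617 0.154 -0.772
  outer loop
   vertex 2.1 3.5 1.8
   vertex 0.5 4.9 0.8
   vertex 4.5 1.9 3.4
  endloop
 endfacet
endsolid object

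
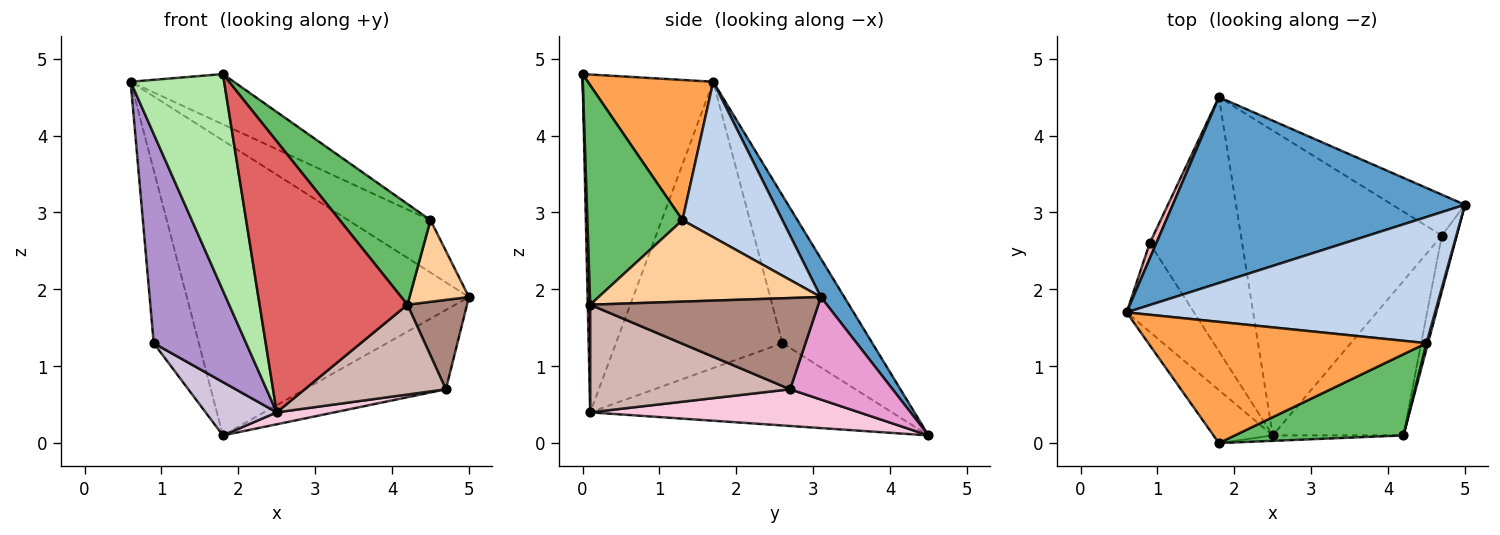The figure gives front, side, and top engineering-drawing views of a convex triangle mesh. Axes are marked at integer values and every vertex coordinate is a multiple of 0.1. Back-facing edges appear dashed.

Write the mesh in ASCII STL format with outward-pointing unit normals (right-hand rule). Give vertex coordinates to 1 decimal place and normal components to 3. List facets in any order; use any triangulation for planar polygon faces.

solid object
 facet normal 0.070 0.844 0.532
  outer loop
   vertex 1.8 4.5 0.1
   vertex 0.6 1.7 4.7
   vertex 5.0 3.1 1.9
  endloop
 endfacet
 facet normal 0.422 0.348 0.837
  outer loop
   vertex 4.5 1.3 2.9
   vertex 5.0 3.1 1.9
   vertex 0.6 1.7 4.7
  endloop
 endfacet
 facet normal 0.422 0.347 0.837
  outer loop
   vertex 4.5 1.3 2.9
   vertex 0.6 1.7 4.7
   vertex 1.8 0.0 4.8
  endloop
 endfacet
 facet normal 0.966 -0.258 0.018
  outer loop
   vertex 4.5 1.3 2.9
   vertex 4.2 0.1 1.8
   vertex 5.0 3.1 1.9
  endloop
 endfacet
 facet normal 0.632 -0.603 0.486
  outer loop
   vertex 4.5 1.3 2.9
   vertex 1.8 0.0 4.8
   vertex 4.2 0.1 1.8
  endloop
 endfacet
 facet normal -0.805 -0.576 -0.141
  outer loop
   vertex 2.5 0.1 0.4
   vertex 1.8 0.0 4.8
   vertex 0.6 1.7 4.7
  endloop
 endfacet
 facet normal 0.017 -1.000 -0.020
  outer loop
   vertex 2.5 0.1 0.4
   vertex 4.2 0.1 1.8
   vertex 1.8 0.0 4.8
  endloop
 endfacet
 facet normal -0.893 0.448 0.040
  outer loop
   vertex 0.9 2.6 1.3
   vertex 0.6 1.7 4.7
   vertex 1.8 4.5 0.1
  endloop
 endfacet
 facet normal -0.856 -0.476 -0.201
  outer loop
   vertex 0.9 2.6 1.3
   vertex 2.5 0.1 0.4
   vertex 0.6 1.7 4.7
  endloop
 endfacet
 facet normal -0.657 -0.155 -0.738
  outer loop
   vertex 0.9 2.6 1.3
   vertex 1.8 4.5 0.1
   vertex 2.5 0.1 0.4
  endloop
 endfacet
 facet normal 0.956 -0.250 -0.156
  outer loop
   vertex 4.7 2.7 0.7
   vertex 5.0 3.1 1.9
   vertex 4.2 0.1 1.8
  endloop
 endfacet
 facet normal 0.580 -0.409 -0.704
  outer loop
   vertex 4.7 2.7 0.7
   vertex 4.2 0.1 1.8
   vertex 2.5 0.1 0.4
  endloop
 endfacet
 facet normal 0.543 0.747 -0.385
  outer loop
   vertex 4.7 2.7 0.7
   vertex 1.8 4.5 0.1
   vertex 5.0 3.1 1.9
  endloop
 endfacet
 facet normal 0.180 -0.038 -0.983
  outer loop
   vertex 4.7 2.7 0.7
   vertex 2.5 0.1 0.4
   vertex 1.8 4.5 0.1
  endloop
 endfacet
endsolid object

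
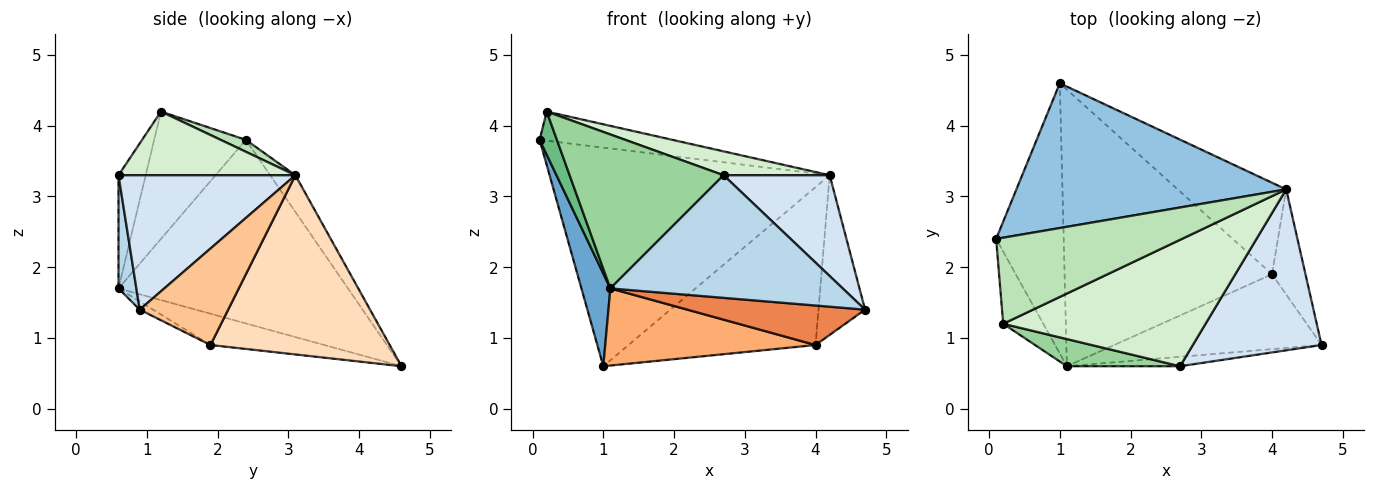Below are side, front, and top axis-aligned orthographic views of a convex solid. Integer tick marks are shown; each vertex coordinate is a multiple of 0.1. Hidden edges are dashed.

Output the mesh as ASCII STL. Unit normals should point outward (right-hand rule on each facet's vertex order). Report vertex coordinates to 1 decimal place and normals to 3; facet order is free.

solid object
 facet normal -0.932 -0.118 -0.343
  outer loop
   vertex 1.1 0.6 1.7
   vertex 0.1 2.4 3.8
   vertex 1.0 4.6 0.6
  endloop
 endfacet
 facet normal -0.075 0.831 0.551
  outer loop
   vertex 4.2 3.1 3.3
   vertex 1.0 4.6 0.6
   vertex 0.1 2.4 3.8
  endloop
 endfacet
 facet normal 0.076 -0.994 -0.076
  outer loop
   vertex 2.7 0.6 3.3
   vertex 1.1 0.6 1.7
   vertex 4.7 0.9 1.4
  endloop
 endfacet
 facet normal 0.663 -0.398 0.635
  outer loop
   vertex 2.7 0.6 3.3
   vertex 4.7 0.9 1.4
   vertex 4.2 3.1 3.3
  endloop
 endfacet
 facet normal -0.035 -0.466 -0.884
  outer loop
   vertex 4.0 1.9 0.9
   vertex 4.7 0.9 1.4
   vertex 1.1 0.6 1.7
  endloop
 endfacet
 facet normal -0.144 -0.266 -0.953
  outer loop
   vertex 4.0 1.9 0.9
   vertex 1.1 0.6 1.7
   vertex 1.0 4.6 0.6
  endloop
 endfacet
 facet normal 0.846 0.446 -0.293
  outer loop
   vertex 4.0 1.9 0.9
   vertex 4.2 3.1 3.3
   vertex 4.7 0.9 1.4
  endloop
 endfacet
 facet normal 0.638 0.666 -0.386
  outer loop
   vertex 4.0 1.9 0.9
   vertex 1.0 4.6 0.6
   vertex 4.2 3.1 3.3
  endloop
 endfacet
 facet normal -0.939 -0.177 -0.296
  outer loop
   vertex 0.2 1.2 4.2
   vertex 0.1 2.4 3.8
   vertex 1.1 0.6 1.7
  endloop
 endfacet
 facet normal -0.171 -0.970 0.171
  outer loop
   vertex 0.2 1.2 4.2
   vertex 1.1 0.6 1.7
   vertex 2.7 0.6 3.3
  endloop
 endfacet
 facet normal 0.061 0.320 0.945
  outer loop
   vertex 0.2 1.2 4.2
   vertex 4.2 3.1 3.3
   vertex 0.1 2.4 3.8
  endloop
 endfacet
 facet normal 0.295 -0.177 0.939
  outer loop
   vertex 0.2 1.2 4.2
   vertex 2.7 0.6 3.3
   vertex 4.2 3.1 3.3
  endloop
 endfacet
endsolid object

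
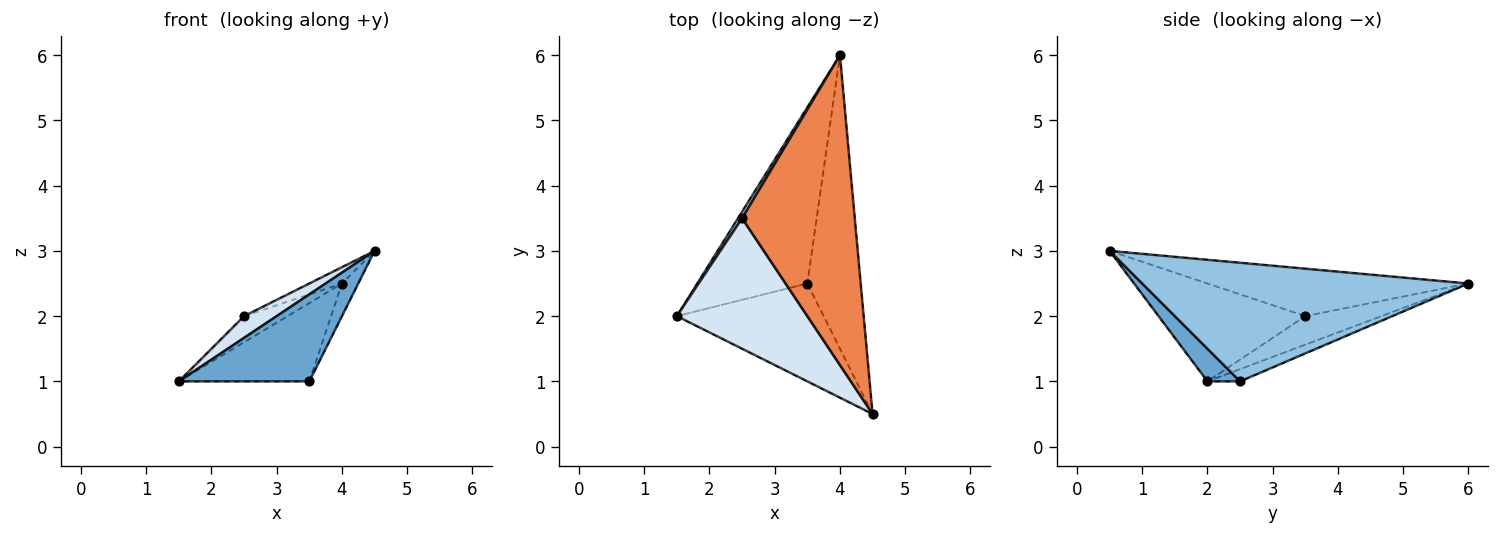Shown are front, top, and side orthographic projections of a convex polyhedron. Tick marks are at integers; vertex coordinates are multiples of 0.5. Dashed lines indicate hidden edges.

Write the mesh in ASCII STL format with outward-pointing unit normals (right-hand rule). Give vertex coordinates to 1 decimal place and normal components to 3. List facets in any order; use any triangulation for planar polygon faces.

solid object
 facet normal 0.164 -0.655 -0.737
  outer loop
   vertex 3.5 2.5 1.0
   vertex 4.5 0.5 3.0
   vertex 1.5 2.0 1.0
  endloop
 endfacet
 facet normal 0.911 0.046 -0.410
  outer loop
   vertex 3.5 2.5 1.0
   vertex 4.0 6.0 2.5
   vertex 4.5 0.5 3.0
  endloop
 endfacet
 facet normal -0.862 0.492 0.123
  outer loop
   vertex 2.5 3.5 2.0
   vertex 4.0 6.0 2.5
   vertex 1.5 2.0 1.0
  endloop
 endfacet
 facet normal -0.595 -0.132 0.793
  outer loop
   vertex 2.5 3.5 2.0
   vertex 1.5 2.0 1.0
   vertex 4.5 0.5 3.0
  endloop
 endfacet
 facet normal -0.388 0.048 0.921
  outer loop
   vertex 2.5 3.5 2.0
   vertex 4.5 0.5 3.0
   vertex 4.0 6.0 2.5
  endloop
 endfacet
 facet normal -0.101 0.404 -0.909
  outer loop
   vertex 3.5 2.5 1.0
   vertex 1.5 2.0 1.0
   vertex 4.0 6.0 2.5
  endloop
 endfacet
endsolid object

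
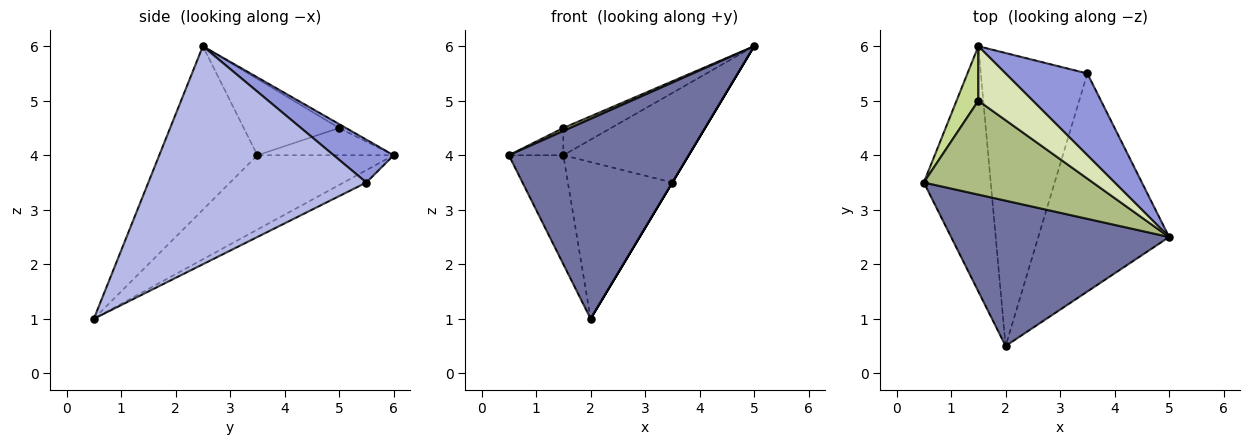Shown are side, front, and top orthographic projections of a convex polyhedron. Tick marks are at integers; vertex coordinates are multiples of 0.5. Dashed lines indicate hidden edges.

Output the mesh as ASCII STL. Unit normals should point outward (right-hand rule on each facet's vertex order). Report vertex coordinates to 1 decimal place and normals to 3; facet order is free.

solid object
 facet normal -0.404 -0.740 0.538
  outer loop
   vertex 2.0 0.5 1.0
   vertex 5.0 2.5 6.0
   vertex 0.5 3.5 4.0
  endloop
 endfacet
 facet normal -0.712 0.285 -0.641
  outer loop
   vertex 2.0 0.5 1.0
   vertex 0.5 3.5 4.0
   vertex 1.5 6.0 4.0
  endloop
 endfacet
 facet normal 0.333 0.696 0.636
  outer loop
   vertex 3.5 5.5 3.5
   vertex 1.5 6.0 4.0
   vertex 5.0 2.5 6.0
  endloop
 endfacet
 facet normal 0.857 0.000 -0.514
  outer loop
   vertex 3.5 5.5 3.5
   vertex 5.0 2.5 6.0
   vertex 2.0 0.5 1.0
  endloop
 endfacet
 facet normal -0.102 0.469 -0.877
  outer loop
   vertex 3.5 5.5 3.5
   vertex 2.0 0.5 1.0
   vertex 1.5 6.0 4.0
  endloop
 endfacet
 facet normal -0.411 -0.029 0.911
  outer loop
   vertex 1.5 5.0 4.5
   vertex 0.5 3.5 4.0
   vertex 5.0 2.5 6.0
  endloop
 endfacet
 facet normal -0.745 0.298 0.596
  outer loop
   vertex 1.5 5.0 4.5
   vertex 1.5 6.0 4.0
   vertex 0.5 3.5 4.0
  endloop
 endfacet
 facet normal -0.064 0.446 0.893
  outer loop
   vertex 1.5 5.0 4.5
   vertex 5.0 2.5 6.0
   vertex 1.5 6.0 4.0
  endloop
 endfacet
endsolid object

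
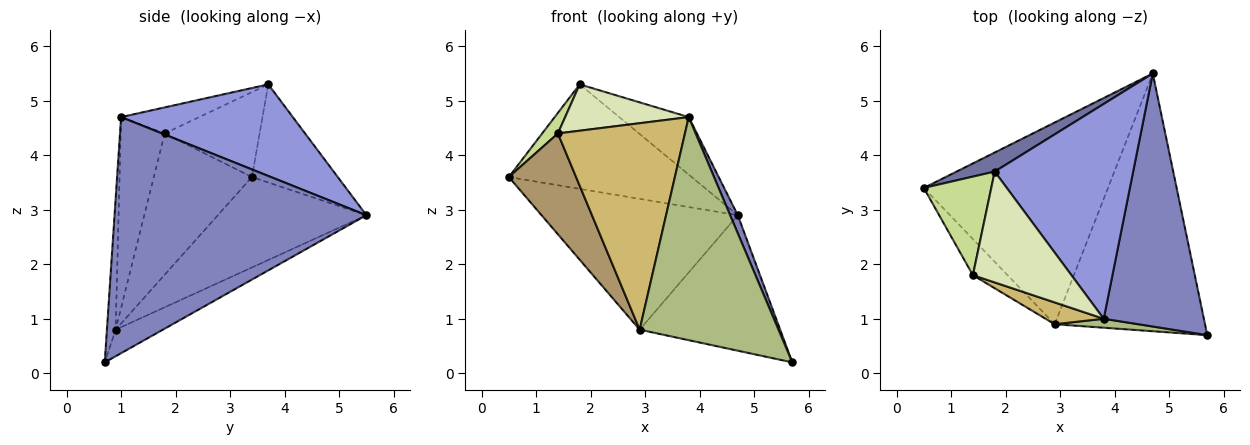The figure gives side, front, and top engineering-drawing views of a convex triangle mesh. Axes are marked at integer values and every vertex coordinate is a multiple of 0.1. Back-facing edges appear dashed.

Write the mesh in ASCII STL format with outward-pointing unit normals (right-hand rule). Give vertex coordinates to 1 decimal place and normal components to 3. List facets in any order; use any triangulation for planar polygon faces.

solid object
 facet normal -0.419 0.893 0.163
  outer loop
   vertex 1.8 3.7 5.3
   vertex 4.7 5.5 2.9
   vertex 0.5 3.4 3.6
  endloop
 endfacet
 facet normal 0.920 -0.028 0.390
  outer loop
   vertex 3.8 1.0 4.7
   vertex 5.7 0.7 0.2
   vertex 4.7 5.5 2.9
  endloop
 endfacet
 facet normal 0.538 0.218 0.814
  outer loop
   vertex 3.8 1.0 4.7
   vertex 4.7 5.5 2.9
   vertex 1.8 3.7 5.3
  endloop
 endfacet
 facet normal -0.381 0.503 -0.776
  outer loop
   vertex 2.9 0.9 0.8
   vertex 0.5 3.4 3.6
   vertex 4.7 5.5 2.9
  endloop
 endfacet
 facet normal -0.155 0.460 -0.875
  outer loop
   vertex 2.9 0.9 0.8
   vertex 4.7 5.5 2.9
   vertex 5.7 0.7 0.2
  endloop
 endfacet
 facet normal -0.063 -0.997 0.040
  outer loop
   vertex 2.9 0.9 0.8
   vertex 5.7 0.7 0.2
   vertex 3.8 1.0 4.7
  endloop
 endfacet
 facet normal -0.777 -0.129 0.617
  outer loop
   vertex 1.4 1.8 4.4
   vertex 1.8 3.7 5.3
   vertex 0.5 3.4 3.6
  endloop
 endfacet
 facet normal -0.237 -0.375 0.896
  outer loop
   vertex 1.4 1.8 4.4
   vertex 3.8 1.0 4.7
   vertex 1.8 3.7 5.3
  endloop
 endfacet
 facet normal -0.809 -0.554 -0.198
  outer loop
   vertex 1.4 1.8 4.4
   vertex 0.5 3.4 3.6
   vertex 2.9 0.9 0.8
  endloop
 endfacet
 facet normal -0.326 -0.940 0.099
  outer loop
   vertex 1.4 1.8 4.4
   vertex 2.9 0.9 0.8
   vertex 3.8 1.0 4.7
  endloop
 endfacet
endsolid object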